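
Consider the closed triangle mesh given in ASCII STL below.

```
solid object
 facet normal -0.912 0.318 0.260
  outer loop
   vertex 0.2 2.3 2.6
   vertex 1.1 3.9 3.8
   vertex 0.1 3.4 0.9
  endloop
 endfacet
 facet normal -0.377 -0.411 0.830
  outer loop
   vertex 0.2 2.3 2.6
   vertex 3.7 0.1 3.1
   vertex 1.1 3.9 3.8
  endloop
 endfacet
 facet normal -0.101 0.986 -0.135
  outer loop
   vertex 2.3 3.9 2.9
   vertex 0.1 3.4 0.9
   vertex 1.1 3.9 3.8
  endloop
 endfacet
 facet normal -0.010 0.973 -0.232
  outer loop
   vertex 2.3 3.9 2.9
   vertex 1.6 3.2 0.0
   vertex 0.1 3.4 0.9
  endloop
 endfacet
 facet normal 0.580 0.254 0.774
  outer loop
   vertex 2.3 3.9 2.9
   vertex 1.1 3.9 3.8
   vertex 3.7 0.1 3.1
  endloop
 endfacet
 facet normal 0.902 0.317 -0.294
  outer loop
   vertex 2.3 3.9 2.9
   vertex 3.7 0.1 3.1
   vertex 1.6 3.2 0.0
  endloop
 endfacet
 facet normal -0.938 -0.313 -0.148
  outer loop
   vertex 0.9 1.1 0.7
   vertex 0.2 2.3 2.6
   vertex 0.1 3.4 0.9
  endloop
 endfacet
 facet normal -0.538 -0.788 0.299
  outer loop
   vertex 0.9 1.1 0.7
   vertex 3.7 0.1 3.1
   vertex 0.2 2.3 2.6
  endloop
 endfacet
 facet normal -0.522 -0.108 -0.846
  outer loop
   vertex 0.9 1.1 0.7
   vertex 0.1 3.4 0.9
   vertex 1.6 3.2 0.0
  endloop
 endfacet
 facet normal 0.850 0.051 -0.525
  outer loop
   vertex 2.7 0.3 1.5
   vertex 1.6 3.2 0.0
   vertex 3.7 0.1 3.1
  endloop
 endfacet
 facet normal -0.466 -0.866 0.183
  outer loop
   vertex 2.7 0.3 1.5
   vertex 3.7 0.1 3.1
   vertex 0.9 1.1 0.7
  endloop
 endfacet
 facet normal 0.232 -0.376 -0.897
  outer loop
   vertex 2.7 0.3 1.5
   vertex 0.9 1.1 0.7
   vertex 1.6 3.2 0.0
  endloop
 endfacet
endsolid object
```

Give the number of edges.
18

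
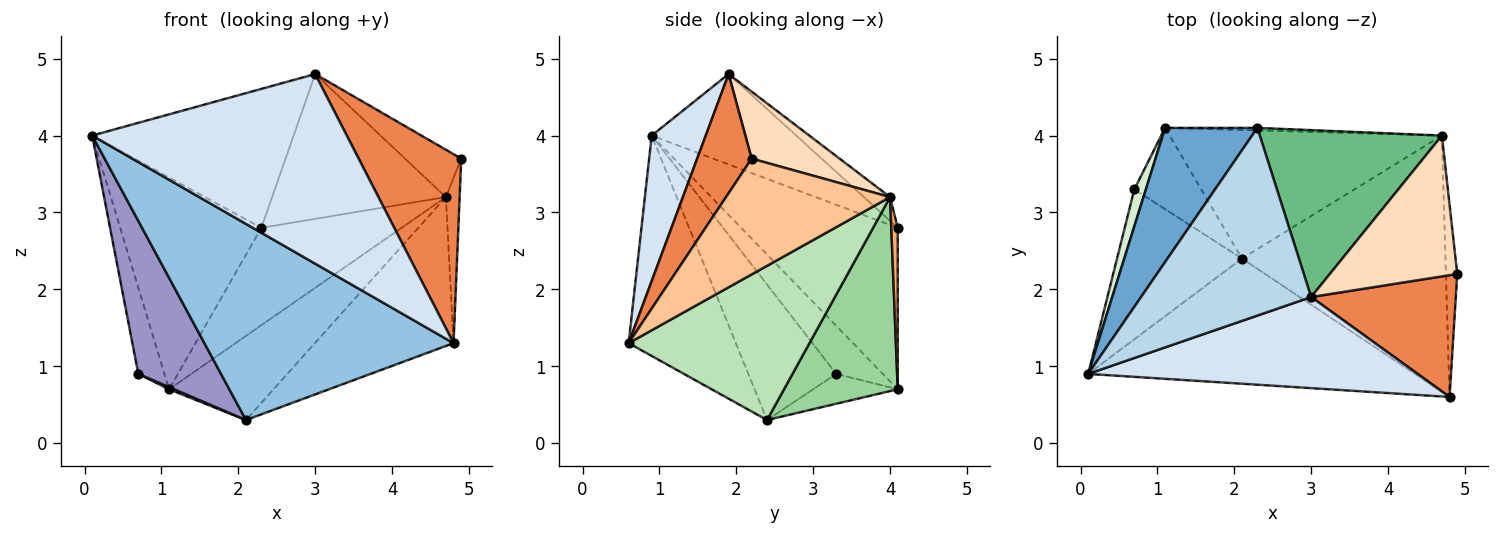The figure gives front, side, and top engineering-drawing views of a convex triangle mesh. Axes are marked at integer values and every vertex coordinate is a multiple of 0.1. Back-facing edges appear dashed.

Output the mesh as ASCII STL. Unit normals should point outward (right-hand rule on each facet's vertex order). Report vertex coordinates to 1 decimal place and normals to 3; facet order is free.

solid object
 facet normal -0.684 0.616 0.391
  outer loop
   vertex 2.3 4.1 2.8
   vertex 1.1 4.1 0.7
   vertex 0.1 0.9 4.0
  endloop
 endfacet
 facet normal -0.341 -0.792 -0.506
  outer loop
   vertex 2.1 2.4 0.3
   vertex 4.8 0.6 1.3
   vertex 0.1 0.9 4.0
  endloop
 endfacet
 facet normal -0.393 0.547 0.739
  outer loop
   vertex 3.0 1.9 4.8
   vertex 2.3 4.1 2.8
   vertex 0.1 0.9 4.0
  endloop
 endfacet
 facet normal 0.188 -0.885 0.425
  outer loop
   vertex 3.0 1.9 4.8
   vertex 0.1 0.9 4.0
   vertex 4.8 0.6 1.3
  endloop
 endfacet
 facet normal 0.408 -0.768 0.495
  outer loop
   vertex 3.0 1.9 4.8
   vertex 4.8 0.6 1.3
   vertex 4.9 2.2 3.7
  endloop
 endfacet
 facet normal 0.046 0.999 -0.026
  outer loop
   vertex 4.7 4.0 3.2
   vertex 1.1 4.1 0.7
   vertex 2.3 4.1 2.8
  endloop
 endfacet
 facet normal 0.992 0.083 -0.097
  outer loop
   vertex 4.7 4.0 3.2
   vertex 4.9 2.2 3.7
   vertex 4.8 0.6 1.3
  endloop
 endfacet
 facet normal 0.446 0.285 0.848
  outer loop
   vertex 4.7 4.0 3.2
   vertex 3.0 1.9 4.8
   vertex 4.9 2.2 3.7
  endloop
 endfacet
 facet normal -0.098 0.652 0.752
  outer loop
   vertex 4.7 4.0 3.2
   vertex 2.3 4.1 2.8
   vertex 3.0 1.9 4.8
  endloop
 endfacet
 facet normal 0.512 0.470 -0.719
  outer loop
   vertex 4.7 4.0 3.2
   vertex 2.1 2.4 0.3
   vertex 1.1 4.1 0.7
  endloop
 endfacet
 facet normal 0.548 0.420 -0.723
  outer loop
   vertex 4.7 4.0 3.2
   vertex 4.8 0.6 1.3
   vertex 2.1 2.4 0.3
  endloop
 endfacet
 facet normal -0.854 0.478 0.205
  outer loop
   vertex 0.7 3.3 0.9
   vertex 0.1 0.9 4.0
   vertex 1.1 4.1 0.7
  endloop
 endfacet
 facet normal -0.605 -0.569 -0.557
  outer loop
   vertex 0.7 3.3 0.9
   vertex 2.1 2.4 0.3
   vertex 0.1 0.9 4.0
  endloop
 endfacet
 facet normal -0.407 -0.025 -0.913
  outer loop
   vertex 0.7 3.3 0.9
   vertex 1.1 4.1 0.7
   vertex 2.1 2.4 0.3
  endloop
 endfacet
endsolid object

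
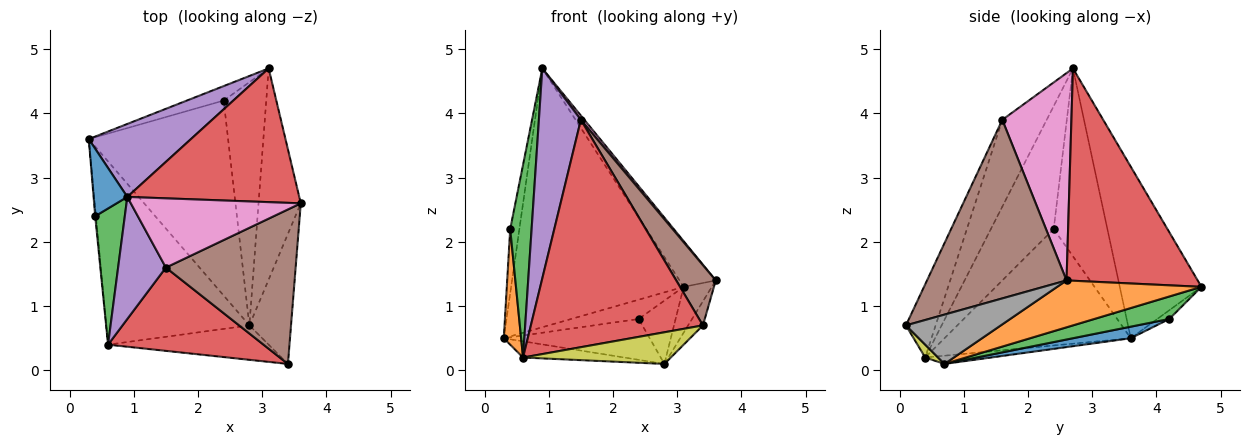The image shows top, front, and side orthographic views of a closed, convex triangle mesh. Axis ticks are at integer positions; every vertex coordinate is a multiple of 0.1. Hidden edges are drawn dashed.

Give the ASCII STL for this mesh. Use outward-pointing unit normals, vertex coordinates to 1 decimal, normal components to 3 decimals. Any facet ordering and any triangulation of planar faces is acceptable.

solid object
 facet normal -0.971 0.166 0.174
  outer loop
   vertex 0.4 2.4 2.2
   vertex 0.9 2.7 4.7
   vertex 0.3 3.6 0.5
  endloop
 endfacet
 facet normal -0.996 -0.093 -0.007
  outer loop
   vertex 0.4 2.4 2.2
   vertex 0.3 3.6 0.5
   vertex 0.6 0.4 0.2
  endloop
 endfacet
 facet normal -0.923 -0.315 0.222
  outer loop
   vertex 0.4 2.4 2.2
   vertex 0.6 0.4 0.2
   vertex 0.9 2.7 4.7
  endloop
 endfacet
 facet normal -0.160 -0.927 0.340
  outer loop
   vertex 1.5 1.6 3.9
   vertex 0.6 0.4 0.2
   vertex 3.4 0.1 0.7
  endloop
 endfacet
 facet normal -0.675 -0.638 0.371
  outer loop
   vertex 1.5 1.6 3.9
   vertex 0.9 2.7 4.7
   vertex 0.6 0.4 0.2
  endloop
 endfacet
 facet normal 0.789 -0.224 0.573
  outer loop
   vertex 1.5 1.6 3.9
   vertex 3.4 0.1 0.7
   vertex 3.6 2.6 1.4
  endloop
 endfacet
 facet normal 0.773 -0.039 0.633
  outer loop
   vertex 1.5 1.6 3.9
   vertex 3.6 2.6 1.4
   vertex 0.9 2.7 4.7
  endloop
 endfacet
 facet normal 0.759 0.119 -0.640
  outer loop
   vertex 2.8 0.7 0.1
   vertex 3.6 2.6 1.4
   vertex 3.4 0.1 0.7
  endloop
 endfacet
 facet normal 0.059 -0.676 -0.735
  outer loop
   vertex 2.8 0.7 0.1
   vertex 3.4 0.1 0.7
   vertex 0.6 0.4 0.2
  endloop
 endfacet
 facet normal -0.057 0.088 -0.994
  outer loop
   vertex 2.8 0.7 0.1
   vertex 0.6 0.4 0.2
   vertex 0.3 3.6 0.5
  endloop
 endfacet
 facet normal 0.081 0.204 -0.976
  outer loop
   vertex 2.8 0.7 0.1
   vertex 0.3 3.6 0.5
   vertex 2.4 4.2 0.8
  endloop
 endfacet
 facet normal 0.735 0.144 -0.662
  outer loop
   vertex 3.1 4.7 1.3
   vertex 3.6 2.6 1.4
   vertex 2.8 0.7 0.1
  endloop
 endfacet
 facet normal 0.455 0.224 -0.862
  outer loop
   vertex 3.1 4.7 1.3
   vertex 2.8 0.7 0.1
   vertex 2.4 4.2 0.8
  endloop
 endfacet
 facet normal 0.760 0.210 0.615
  outer loop
   vertex 3.1 4.7 1.3
   vertex 0.9 2.7 4.7
   vertex 3.6 2.6 1.4
  endloop
 endfacet
 facet normal -0.415 0.876 0.247
  outer loop
   vertex 3.1 4.7 1.3
   vertex 0.3 3.6 0.5
   vertex 0.9 2.7 4.7
  endloop
 endfacet
 facet normal -0.141 0.792 -0.594
  outer loop
   vertex 3.1 4.7 1.3
   vertex 2.4 4.2 0.8
   vertex 0.3 3.6 0.5
  endloop
 endfacet
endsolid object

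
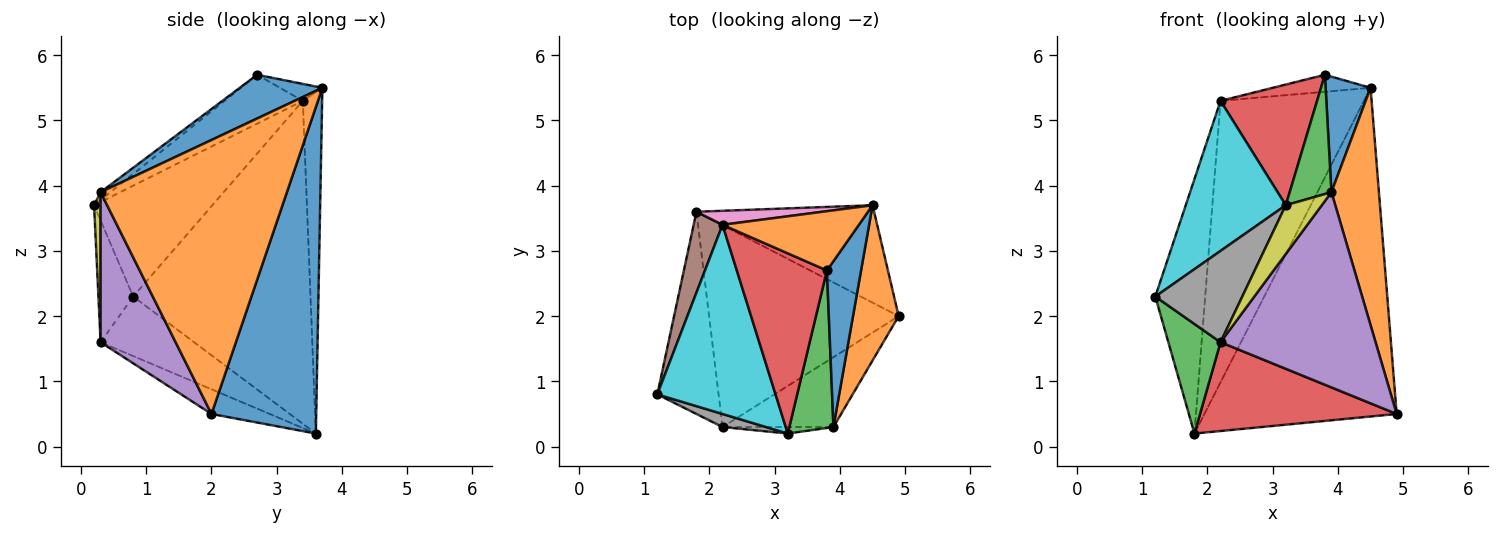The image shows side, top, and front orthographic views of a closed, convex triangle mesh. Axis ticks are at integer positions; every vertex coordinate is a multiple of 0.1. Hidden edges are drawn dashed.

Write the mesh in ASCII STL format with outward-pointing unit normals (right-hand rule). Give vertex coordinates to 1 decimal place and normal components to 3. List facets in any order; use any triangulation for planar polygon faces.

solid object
 facet normal 0.463 0.850 -0.252
  outer loop
   vertex 4.5 3.7 5.5
   vertex 4.9 2.0 0.5
   vertex 1.8 3.6 0.2
  endloop
 endfacet
 facet normal 0.957 -0.244 0.159
  outer loop
   vertex 3.9 0.3 3.9
   vertex 4.9 2.0 0.5
   vertex 4.5 3.7 5.5
  endloop
 endfacet
 facet normal -0.649 -0.362 -0.669
  outer loop
   vertex 2.2 0.3 1.6
   vertex 1.2 0.8 2.3
   vertex 1.8 3.6 0.2
  endloop
 endfacet
 facet normal -0.118 -0.400 -0.909
  outer loop
   vertex 2.2 0.3 1.6
   vertex 1.8 3.6 0.2
   vertex 4.9 2.0 0.5
  endloop
 endfacet
 facet normal 0.415 -0.857 -0.306
  outer loop
   vertex 2.2 0.3 1.6
   vertex 4.9 2.0 0.5
   vertex 3.9 0.3 3.9
  endloop
 endfacet
 facet normal -0.959 0.270 0.086
  outer loop
   vertex 2.2 3.4 5.3
   vertex 1.8 3.6 0.2
   vertex 1.2 0.8 2.3
  endloop
 endfacet
 facet normal -0.133 0.990 0.049
  outer loop
   vertex 2.2 3.4 5.3
   vertex 4.5 3.7 5.5
   vertex 1.8 3.6 0.2
  endloop
 endfacet
 facet normal -0.368 -0.920 0.131
  outer loop
   vertex 3.2 0.2 3.7
   vertex 1.2 0.8 2.3
   vertex 2.2 0.3 1.6
  endloop
 endfacet
 facet normal 0.177 -0.976 -0.131
  outer loop
   vertex 3.2 0.2 3.7
   vertex 2.2 0.3 1.6
   vertex 3.9 0.3 3.9
  endloop
 endfacet
 facet normal -0.592 -0.501 0.631
  outer loop
   vertex 3.2 0.2 3.7
   vertex 2.2 3.4 5.3
   vertex 1.2 0.8 2.3
  endloop
 endfacet
 facet normal 0.724 -0.394 0.566
  outer loop
   vertex 3.8 2.7 5.7
   vertex 3.9 0.3 3.9
   vertex 4.5 3.7 5.5
  endloop
 endfacet
 facet normal -0.119 0.274 0.954
  outer loop
   vertex 3.8 2.7 5.7
   vertex 4.5 3.7 5.5
   vertex 2.2 3.4 5.3
  endloop
 endfacet
 facet normal -0.140 -0.598 0.789
  outer loop
   vertex 3.8 2.7 5.7
   vertex 3.2 0.2 3.7
   vertex 3.9 0.3 3.9
  endloop
 endfacet
 facet normal -0.411 -0.507 0.757
  outer loop
   vertex 3.8 2.7 5.7
   vertex 2.2 3.4 5.3
   vertex 3.2 0.2 3.7
  endloop
 endfacet
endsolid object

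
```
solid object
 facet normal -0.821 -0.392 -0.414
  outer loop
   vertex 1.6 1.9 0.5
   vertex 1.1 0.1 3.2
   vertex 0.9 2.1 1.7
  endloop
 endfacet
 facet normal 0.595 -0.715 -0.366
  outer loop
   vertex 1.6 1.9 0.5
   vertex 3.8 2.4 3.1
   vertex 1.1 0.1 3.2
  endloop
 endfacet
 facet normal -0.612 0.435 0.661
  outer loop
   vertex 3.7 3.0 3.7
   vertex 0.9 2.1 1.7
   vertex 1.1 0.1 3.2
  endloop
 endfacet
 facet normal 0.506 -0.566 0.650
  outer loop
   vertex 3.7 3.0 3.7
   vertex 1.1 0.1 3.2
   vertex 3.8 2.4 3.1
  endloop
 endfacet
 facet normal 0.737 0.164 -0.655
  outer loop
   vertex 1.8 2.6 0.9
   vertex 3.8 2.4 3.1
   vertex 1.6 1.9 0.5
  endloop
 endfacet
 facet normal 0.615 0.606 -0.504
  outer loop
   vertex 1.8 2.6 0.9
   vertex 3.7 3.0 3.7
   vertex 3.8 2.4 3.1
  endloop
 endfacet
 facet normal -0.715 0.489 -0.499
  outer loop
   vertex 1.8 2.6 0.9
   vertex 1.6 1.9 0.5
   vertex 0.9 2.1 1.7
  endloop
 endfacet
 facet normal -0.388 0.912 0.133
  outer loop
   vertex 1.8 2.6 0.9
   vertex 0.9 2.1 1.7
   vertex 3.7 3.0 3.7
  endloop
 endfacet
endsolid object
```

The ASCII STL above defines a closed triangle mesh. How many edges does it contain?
12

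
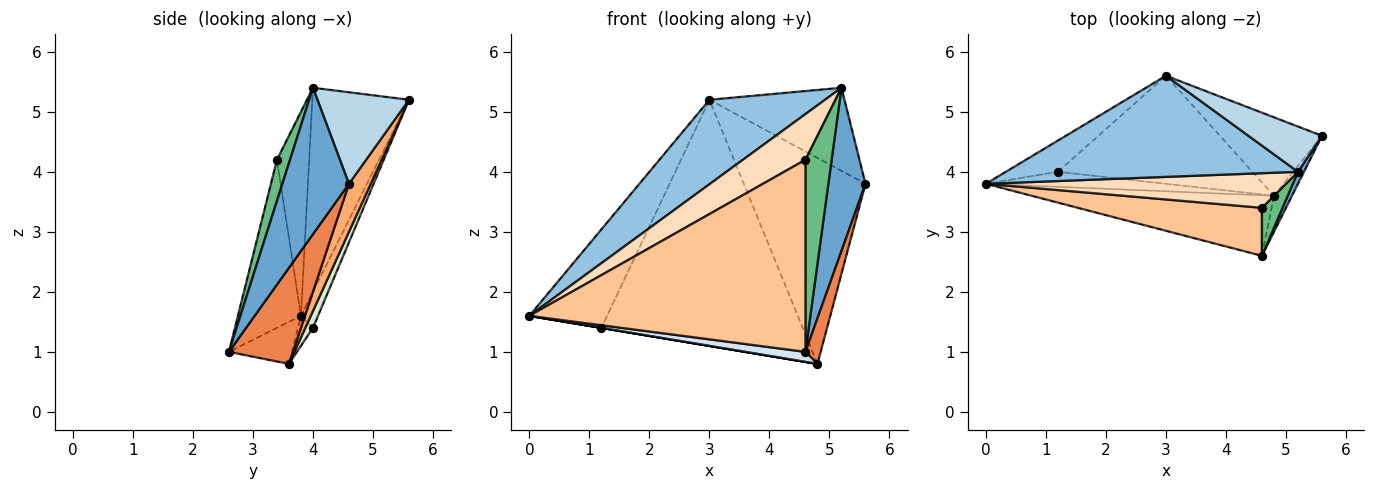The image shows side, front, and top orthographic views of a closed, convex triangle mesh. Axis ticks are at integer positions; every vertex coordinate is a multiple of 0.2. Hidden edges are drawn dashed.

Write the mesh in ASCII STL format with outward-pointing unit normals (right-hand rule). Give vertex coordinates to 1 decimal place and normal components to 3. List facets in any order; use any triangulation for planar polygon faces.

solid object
 facet normal 0.873 -0.487 0.036
  outer loop
   vertex 5.2 4.0 5.4
   vertex 4.6 2.6 1.0
   vertex 5.6 4.6 3.8
  endloop
 endfacet
 facet normal -0.472 -0.565 0.676
  outer loop
   vertex 3.0 5.6 5.2
   vertex 0.0 3.8 1.6
   vertex 5.2 4.0 5.4
  endloop
 endfacet
 facet normal 0.512 0.755 0.411
  outer loop
   vertex 3.0 5.6 5.2
   vertex 5.2 4.0 5.4
   vertex 5.6 4.6 3.8
  endloop
 endfacet
 facet normal -0.169 -0.161 -0.972
  outer loop
   vertex 4.8 3.6 0.8
   vertex 4.6 2.6 1.0
   vertex 0.0 3.8 1.6
  endloop
 endfacet
 facet normal 0.957 -0.227 -0.179
  outer loop
   vertex 4.8 3.6 0.8
   vertex 5.6 4.6 3.8
   vertex 4.6 2.6 1.0
  endloop
 endfacet
 facet normal 0.165 0.922 -0.351
  outer loop
   vertex 4.8 3.6 0.8
   vertex 3.0 5.6 5.2
   vertex 5.6 4.6 3.8
  endloop
 endfacet
 facet normal -0.216 -0.947 0.237
  outer loop
   vertex 4.6 3.4 4.2
   vertex 0.0 3.8 1.6
   vertex 4.6 2.6 1.0
  endloop
 endfacet
 facet normal -0.380 -0.737 0.559
  outer loop
   vertex 4.6 3.4 4.2
   vertex 5.2 4.0 5.4
   vertex 0.0 3.8 1.6
  endloop
 endfacet
 facet normal 0.436 -0.873 0.218
  outer loop
   vertex 4.6 3.4 4.2
   vertex 4.6 2.6 1.0
   vertex 5.2 4.0 5.4
  endloop
 endfacet
 facet normal -0.205 0.933 -0.296
  outer loop
   vertex 1.2 4.0 1.4
   vertex 0.0 3.8 1.6
   vertex 3.0 5.6 5.2
  endloop
 endfacet
 facet normal -0.164 0.000 -0.986
  outer loop
   vertex 1.2 4.0 1.4
   vertex 4.8 3.6 0.8
   vertex 0.0 3.8 1.6
  endloop
 endfacet
 facet normal 0.035 0.915 -0.402
  outer loop
   vertex 1.2 4.0 1.4
   vertex 3.0 5.6 5.2
   vertex 4.8 3.6 0.8
  endloop
 endfacet
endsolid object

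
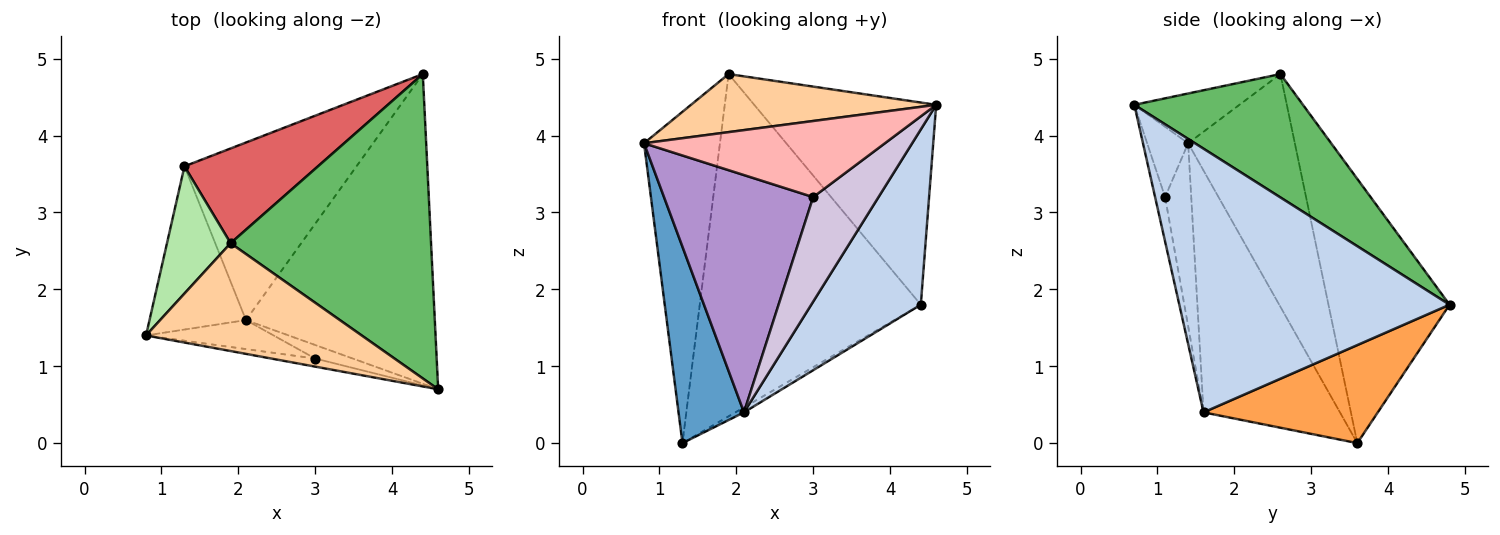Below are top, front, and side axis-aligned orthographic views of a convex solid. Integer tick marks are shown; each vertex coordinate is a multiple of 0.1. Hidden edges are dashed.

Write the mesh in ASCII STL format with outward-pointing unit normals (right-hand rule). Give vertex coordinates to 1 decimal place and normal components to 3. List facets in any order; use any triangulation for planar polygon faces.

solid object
 facet normal -0.848 -0.407 -0.338
  outer loop
   vertex 2.1 1.6 0.4
   vertex 0.8 1.4 3.9
   vertex 1.3 3.6 0.0
  endloop
 endfacet
 facet normal 0.772 -0.313 -0.553
  outer loop
   vertex 2.1 1.6 0.4
   vertex 4.4 4.8 1.8
   vertex 4.6 0.7 4.4
  endloop
 endfacet
 facet normal 0.495 0.024 -0.869
  outer loop
   vertex 2.1 1.6 0.4
   vertex 1.3 3.6 0.0
   vertex 4.4 4.8 1.8
  endloop
 endfacet
 facet normal -0.199 -0.465 0.863
  outer loop
   vertex 1.9 2.6 4.8
   vertex 0.8 1.4 3.9
   vertex 4.6 0.7 4.4
  endloop
 endfacet
 facet normal 0.456 0.492 0.741
  outer loop
   vertex 1.9 2.6 4.8
   vertex 4.6 0.7 4.4
   vertex 4.4 4.8 1.8
  endloop
 endfacet
 facet normal -0.795 0.566 0.217
  outer loop
   vertex 1.9 2.6 4.8
   vertex 1.3 3.6 0.0
   vertex 0.8 1.4 3.9
  endloop
 endfacet
 facet normal -0.467 0.852 0.236
  outer loop
   vertex 1.9 2.6 4.8
   vertex 4.4 4.8 1.8
   vertex 1.3 3.6 0.0
  endloop
 endfacet
 facet normal -0.167 -0.980 -0.104
  outer loop
   vertex 3.0 1.1 3.2
   vertex 4.6 0.7 4.4
   vertex 0.8 1.4 3.9
  endloop
 endfacet
 facet normal -0.171 -0.978 -0.120
  outer loop
   vertex 3.0 1.1 3.2
   vertex 0.8 1.4 3.9
   vertex 2.1 1.6 0.4
  endloop
 endfacet
 facet normal -0.150 -0.981 -0.127
  outer loop
   vertex 3.0 1.1 3.2
   vertex 2.1 1.6 0.4
   vertex 4.6 0.7 4.4
  endloop
 endfacet
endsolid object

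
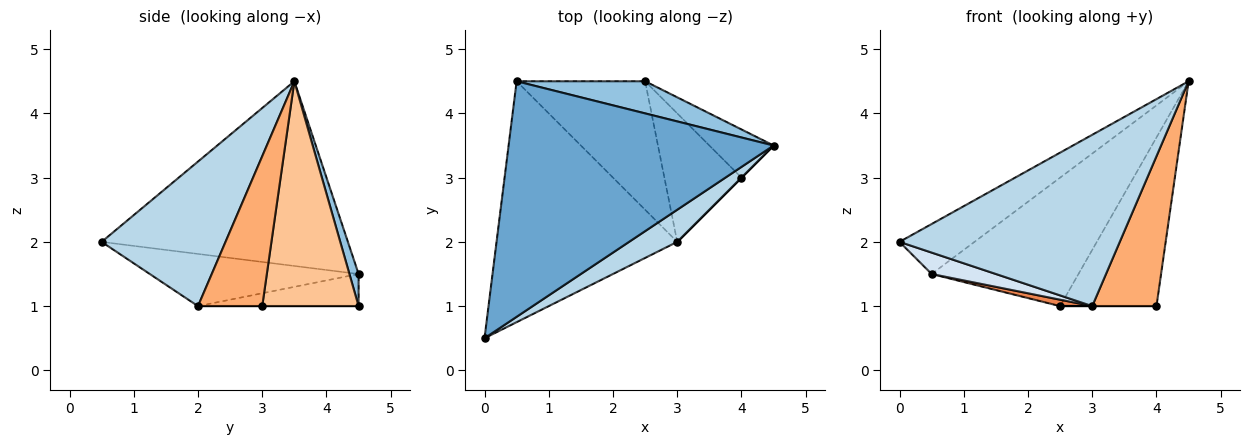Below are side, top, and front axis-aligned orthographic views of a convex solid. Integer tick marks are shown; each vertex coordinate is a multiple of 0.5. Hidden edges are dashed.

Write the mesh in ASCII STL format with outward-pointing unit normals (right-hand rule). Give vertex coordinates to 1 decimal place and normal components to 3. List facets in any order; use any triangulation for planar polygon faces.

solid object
 facet normal -0.563 0.171 0.808
  outer loop
   vertex 0.5 4.5 1.5
   vertex 0.0 0.5 2.0
   vertex 4.5 3.5 4.5
  endloop
 endfacet
 facet normal 0.061 0.968 0.242
  outer loop
   vertex 0.5 4.5 1.5
   vertex 4.5 3.5 4.5
   vertex 2.5 4.5 1.0
  endloop
 endfacet
 facet normal 0.484 -0.860 0.161
  outer loop
   vertex 3.0 2.0 1.0
   vertex 4.5 3.5 4.5
   vertex 0.0 0.5 2.0
  endloop
 endfacet
 facet normal -0.277 -0.085 -0.957
  outer loop
   vertex 3.0 2.0 1.0
   vertex 0.0 0.5 2.0
   vertex 0.5 4.5 1.5
  endloop
 endfacet
 facet normal -0.242 -0.048 -0.969
  outer loop
   vertex 3.0 2.0 1.0
   vertex 0.5 4.5 1.5
   vertex 2.5 4.5 1.0
  endloop
 endfacet
 facet normal 0.707 -0.707 0.000
  outer loop
   vertex 4.0 3.0 1.0
   vertex 4.5 3.5 4.5
   vertex 3.0 2.0 1.0
  endloop
 endfacet
 facet normal 0.693 0.693 -0.198
  outer loop
   vertex 4.0 3.0 1.0
   vertex 2.5 4.5 1.0
   vertex 4.5 3.5 4.5
  endloop
 endfacet
 facet normal 0.000 0.000 -1.000
  outer loop
   vertex 4.0 3.0 1.0
   vertex 3.0 2.0 1.0
   vertex 2.5 4.5 1.0
  endloop
 endfacet
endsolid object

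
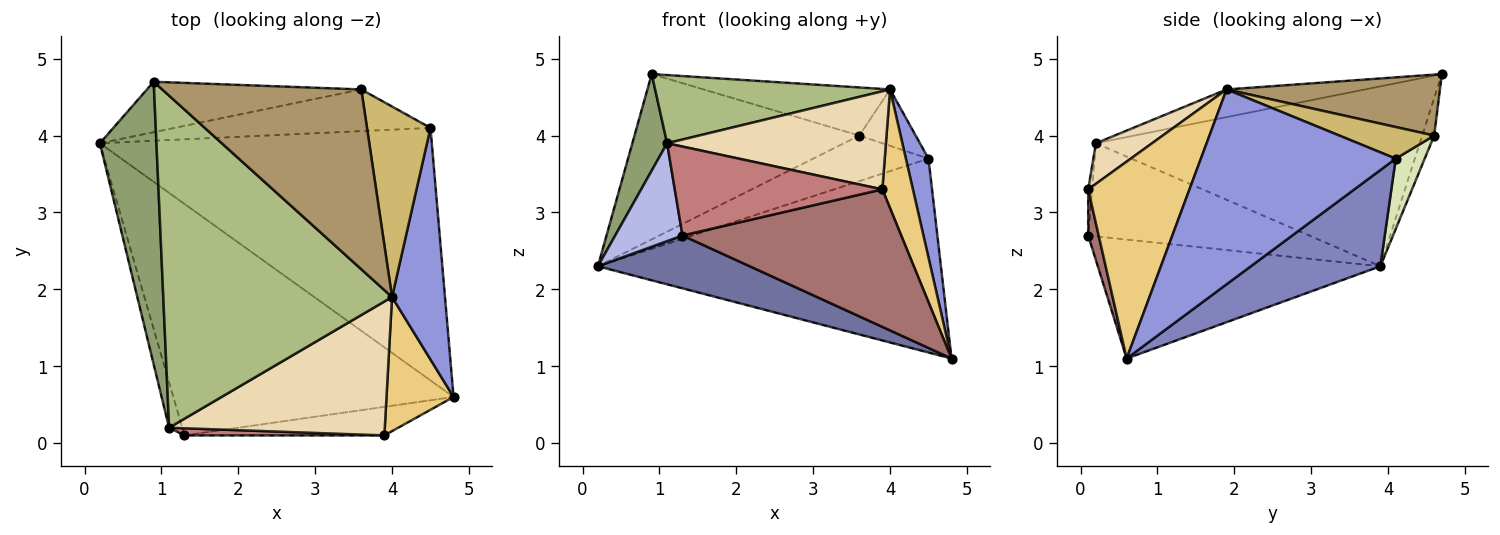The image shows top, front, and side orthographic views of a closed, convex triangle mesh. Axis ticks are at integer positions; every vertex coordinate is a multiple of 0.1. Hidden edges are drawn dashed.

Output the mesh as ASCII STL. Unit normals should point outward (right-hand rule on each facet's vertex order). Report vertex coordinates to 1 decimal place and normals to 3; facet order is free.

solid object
 facet normal -0.382 -0.206 -0.901
  outer loop
   vertex 1.3 0.1 2.7
   vertex 0.2 3.9 2.3
   vertex 4.8 0.6 1.1
  endloop
 endfacet
 facet normal 0.224 0.593 -0.773
  outer loop
   vertex 4.5 4.1 3.7
   vertex 4.8 0.6 1.1
   vertex 0.2 3.9 2.3
  endloop
 endfacet
 facet normal 0.959 -0.111 0.261
  outer loop
   vertex 4.5 4.1 3.7
   vertex 4.0 1.9 4.6
   vertex 4.8 0.6 1.1
  endloop
 endfacet
 facet normal -0.948 -0.289 -0.134
  outer loop
   vertex 1.1 0.2 3.9
   vertex 0.2 3.9 2.3
   vertex 1.3 0.1 2.7
  endloop
 endfacet
 facet normal -0.949 -0.102 0.298
  outer loop
   vertex 1.1 0.2 3.9
   vertex 0.9 4.7 4.8
   vertex 0.2 3.9 2.3
  endloop
 endfacet
 facet normal -0.118 -0.200 0.973
  outer loop
   vertex 1.1 0.2 3.9
   vertex 4.0 1.9 4.6
   vertex 0.9 4.7 4.8
  endloop
 endfacet
 facet normal -0.051 0.955 -0.291
  outer loop
   vertex 3.6 4.6 4.0
   vertex 0.2 3.9 2.3
   vertex 0.9 4.7 4.8
  endloop
 endfacet
 facet normal 0.182 0.726 -0.663
  outer loop
   vertex 3.6 4.6 4.0
   vertex 4.5 4.1 3.7
   vertex 0.2 3.9 2.3
  endloop
 endfacet
 facet normal 0.284 0.248 0.926
  outer loop
   vertex 3.6 4.6 4.0
   vertex 0.9 4.7 4.8
   vertex 4.0 1.9 4.6
  endloop
 endfacet
 facet normal 0.431 0.256 0.865
  outer loop
   vertex 3.6 4.6 4.0
   vertex 4.0 1.9 4.6
   vertex 4.5 4.1 3.7
  endloop
 endfacet
 facet normal 0.910 -0.274 0.310
  outer loop
   vertex 3.9 0.1 3.3
   vertex 4.8 0.6 1.1
   vertex 4.0 1.9 4.6
  endloop
 endfacet
 facet normal 0.150 -0.584 0.798
  outer loop
   vertex 3.9 0.1 3.3
   vertex 4.0 1.9 4.6
   vertex 1.1 0.2 3.9
  endloop
 endfacet
 facet normal 0.047 -0.978 -0.203
  outer loop
   vertex 3.9 0.1 3.3
   vertex 1.3 0.1 2.7
   vertex 4.8 0.6 1.1
  endloop
 endfacet
 facet normal -0.018 -0.997 0.080
  outer loop
   vertex 3.9 0.1 3.3
   vertex 1.1 0.2 3.9
   vertex 1.3 0.1 2.7
  endloop
 endfacet
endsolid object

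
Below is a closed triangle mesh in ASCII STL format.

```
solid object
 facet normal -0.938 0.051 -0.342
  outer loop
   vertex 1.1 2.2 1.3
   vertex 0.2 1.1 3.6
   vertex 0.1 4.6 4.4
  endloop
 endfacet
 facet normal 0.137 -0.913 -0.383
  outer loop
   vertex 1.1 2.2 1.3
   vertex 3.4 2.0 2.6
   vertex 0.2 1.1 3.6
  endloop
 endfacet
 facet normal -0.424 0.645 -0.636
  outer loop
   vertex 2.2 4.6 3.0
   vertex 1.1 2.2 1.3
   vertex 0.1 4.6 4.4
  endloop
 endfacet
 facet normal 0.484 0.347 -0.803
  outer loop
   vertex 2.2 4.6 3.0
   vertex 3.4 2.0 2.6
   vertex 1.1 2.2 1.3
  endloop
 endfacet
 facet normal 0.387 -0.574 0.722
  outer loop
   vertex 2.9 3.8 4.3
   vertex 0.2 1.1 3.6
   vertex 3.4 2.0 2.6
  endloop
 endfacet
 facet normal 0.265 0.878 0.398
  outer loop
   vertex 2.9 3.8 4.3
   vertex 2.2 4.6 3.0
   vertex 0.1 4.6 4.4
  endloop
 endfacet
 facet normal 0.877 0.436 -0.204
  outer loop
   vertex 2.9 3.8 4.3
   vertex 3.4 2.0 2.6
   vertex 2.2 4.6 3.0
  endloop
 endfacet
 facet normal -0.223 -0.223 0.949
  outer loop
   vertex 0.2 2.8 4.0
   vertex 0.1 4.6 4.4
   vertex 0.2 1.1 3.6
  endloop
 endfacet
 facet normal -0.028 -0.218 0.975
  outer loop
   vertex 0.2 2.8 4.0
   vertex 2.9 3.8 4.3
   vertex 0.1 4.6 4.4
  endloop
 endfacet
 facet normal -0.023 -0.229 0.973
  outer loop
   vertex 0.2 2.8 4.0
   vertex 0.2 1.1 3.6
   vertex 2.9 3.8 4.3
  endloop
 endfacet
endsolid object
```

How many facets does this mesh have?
10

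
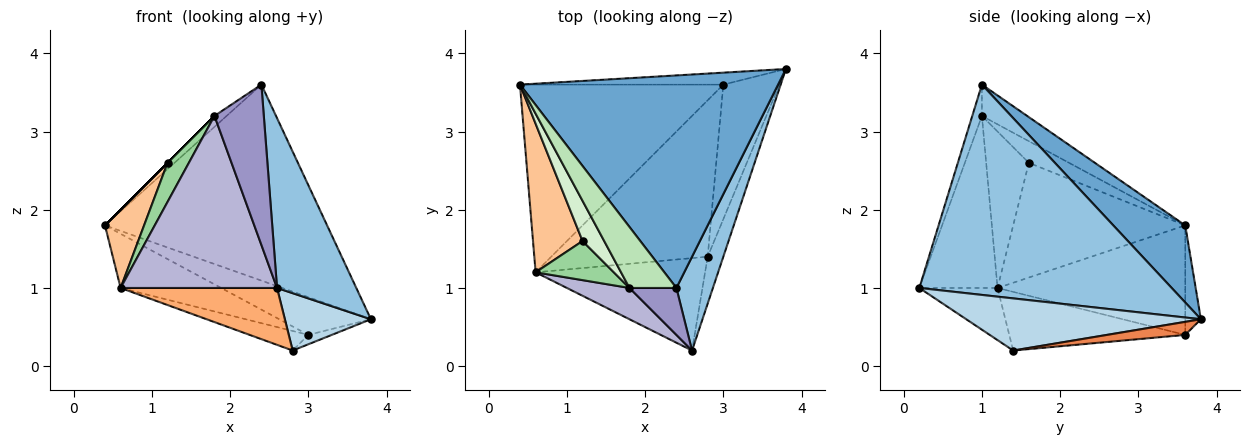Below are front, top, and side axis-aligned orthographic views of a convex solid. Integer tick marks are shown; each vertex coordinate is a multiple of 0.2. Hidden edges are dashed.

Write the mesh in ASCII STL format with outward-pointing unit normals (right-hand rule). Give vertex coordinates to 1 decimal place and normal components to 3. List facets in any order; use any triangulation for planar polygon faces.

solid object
 facet normal 0.214 0.662 0.718
  outer loop
   vertex 2.4 1.0 3.6
   vertex 3.8 3.8 0.6
   vertex 0.4 3.6 1.8
  endloop
 endfacet
 facet normal 0.941 -0.296 0.163
  outer loop
   vertex 2.4 1.0 3.6
   vertex 2.6 0.2 1.0
   vertex 3.8 3.8 0.6
  endloop
 endfacet
 facet normal 0.904 -0.331 -0.271
  outer loop
   vertex 2.8 1.4 0.2
   vertex 3.8 3.8 0.6
   vertex 2.6 0.2 1.0
  endloop
 endfacet
 facet normal -0.161 0.941 -0.298
  outer loop
   vertex 3.0 3.6 0.4
   vertex 0.4 3.6 1.8
   vertex 3.8 3.8 0.6
  endloop
 endfacet
 facet normal 0.226 0.068 -0.972
  outer loop
   vertex 3.0 3.6 0.4
   vertex 3.8 3.8 0.6
   vertex 2.8 1.4 0.2
  endloop
 endfacet
 facet normal -0.253 -0.507 -0.824
  outer loop
   vertex 0.6 1.2 1.0
   vertex 2.8 1.4 0.2
   vertex 2.6 0.2 1.0
  endloop
 endfacet
 facet normal -0.899 -0.204 0.388
  outer loop
   vertex 0.6 1.2 1.0
   vertex 1.2 1.6 2.6
   vertex 0.4 3.6 1.8
  endloop
 endfacet
 facet normal -0.460 0.246 -0.853
  outer loop
   vertex 0.6 1.2 1.0
   vertex 0.4 3.6 1.8
   vertex 3.0 3.6 0.4
  endloop
 endfacet
 facet normal -0.349 0.116 -0.930
  outer loop
   vertex 0.6 1.2 1.0
   vertex 3.0 3.6 0.4
   vertex 2.8 1.4 0.2
  endloop
 endfacet
 facet normal -0.816 -0.408 0.408
  outer loop
   vertex 1.8 1.0 3.2
   vertex 1.2 1.6 2.6
   vertex 0.6 1.2 1.0
  endloop
 endfacet
 facet normal -0.549 0.148 0.823
  outer loop
   vertex 1.8 1.0 3.2
   vertex 2.4 1.0 3.6
   vertex 0.4 3.6 1.8
  endloop
 endfacet
 facet normal -0.707 0.000 0.707
  outer loop
   vertex 1.8 1.0 3.2
   vertex 0.4 3.6 1.8
   vertex 1.2 1.6 2.6
  endloop
 endfacet
 facet normal -0.184 -0.943 0.276
  outer loop
   vertex 1.8 1.0 3.2
   vertex 2.6 0.2 1.0
   vertex 2.4 1.0 3.6
  endloop
 endfacet
 facet normal -0.441 -0.883 0.161
  outer loop
   vertex 1.8 1.0 3.2
   vertex 0.6 1.2 1.0
   vertex 2.6 0.2 1.0
  endloop
 endfacet
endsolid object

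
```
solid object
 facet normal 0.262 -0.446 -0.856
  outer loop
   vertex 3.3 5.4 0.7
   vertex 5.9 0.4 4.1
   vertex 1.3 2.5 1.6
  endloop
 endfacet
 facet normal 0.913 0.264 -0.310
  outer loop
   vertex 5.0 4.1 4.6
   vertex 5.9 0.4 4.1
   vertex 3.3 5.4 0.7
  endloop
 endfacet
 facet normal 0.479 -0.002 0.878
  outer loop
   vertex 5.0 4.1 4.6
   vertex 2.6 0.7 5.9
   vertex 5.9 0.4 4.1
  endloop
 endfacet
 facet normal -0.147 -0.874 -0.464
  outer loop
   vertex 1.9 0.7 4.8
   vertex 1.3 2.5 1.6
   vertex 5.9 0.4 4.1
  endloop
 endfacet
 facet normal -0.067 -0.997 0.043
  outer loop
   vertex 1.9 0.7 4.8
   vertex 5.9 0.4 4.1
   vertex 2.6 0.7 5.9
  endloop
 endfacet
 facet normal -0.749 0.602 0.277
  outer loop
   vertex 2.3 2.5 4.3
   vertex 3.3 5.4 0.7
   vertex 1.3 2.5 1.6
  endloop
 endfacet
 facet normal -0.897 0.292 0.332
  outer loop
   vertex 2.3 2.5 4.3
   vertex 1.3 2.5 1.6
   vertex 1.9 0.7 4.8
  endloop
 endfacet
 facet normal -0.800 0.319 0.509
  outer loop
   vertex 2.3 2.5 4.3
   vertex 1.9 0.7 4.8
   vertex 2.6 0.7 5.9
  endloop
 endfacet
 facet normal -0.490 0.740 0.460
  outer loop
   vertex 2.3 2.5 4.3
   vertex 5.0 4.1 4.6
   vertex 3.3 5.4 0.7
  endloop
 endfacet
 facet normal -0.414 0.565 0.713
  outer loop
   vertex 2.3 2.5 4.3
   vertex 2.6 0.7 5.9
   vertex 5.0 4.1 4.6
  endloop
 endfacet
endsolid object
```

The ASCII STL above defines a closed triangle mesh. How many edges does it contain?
15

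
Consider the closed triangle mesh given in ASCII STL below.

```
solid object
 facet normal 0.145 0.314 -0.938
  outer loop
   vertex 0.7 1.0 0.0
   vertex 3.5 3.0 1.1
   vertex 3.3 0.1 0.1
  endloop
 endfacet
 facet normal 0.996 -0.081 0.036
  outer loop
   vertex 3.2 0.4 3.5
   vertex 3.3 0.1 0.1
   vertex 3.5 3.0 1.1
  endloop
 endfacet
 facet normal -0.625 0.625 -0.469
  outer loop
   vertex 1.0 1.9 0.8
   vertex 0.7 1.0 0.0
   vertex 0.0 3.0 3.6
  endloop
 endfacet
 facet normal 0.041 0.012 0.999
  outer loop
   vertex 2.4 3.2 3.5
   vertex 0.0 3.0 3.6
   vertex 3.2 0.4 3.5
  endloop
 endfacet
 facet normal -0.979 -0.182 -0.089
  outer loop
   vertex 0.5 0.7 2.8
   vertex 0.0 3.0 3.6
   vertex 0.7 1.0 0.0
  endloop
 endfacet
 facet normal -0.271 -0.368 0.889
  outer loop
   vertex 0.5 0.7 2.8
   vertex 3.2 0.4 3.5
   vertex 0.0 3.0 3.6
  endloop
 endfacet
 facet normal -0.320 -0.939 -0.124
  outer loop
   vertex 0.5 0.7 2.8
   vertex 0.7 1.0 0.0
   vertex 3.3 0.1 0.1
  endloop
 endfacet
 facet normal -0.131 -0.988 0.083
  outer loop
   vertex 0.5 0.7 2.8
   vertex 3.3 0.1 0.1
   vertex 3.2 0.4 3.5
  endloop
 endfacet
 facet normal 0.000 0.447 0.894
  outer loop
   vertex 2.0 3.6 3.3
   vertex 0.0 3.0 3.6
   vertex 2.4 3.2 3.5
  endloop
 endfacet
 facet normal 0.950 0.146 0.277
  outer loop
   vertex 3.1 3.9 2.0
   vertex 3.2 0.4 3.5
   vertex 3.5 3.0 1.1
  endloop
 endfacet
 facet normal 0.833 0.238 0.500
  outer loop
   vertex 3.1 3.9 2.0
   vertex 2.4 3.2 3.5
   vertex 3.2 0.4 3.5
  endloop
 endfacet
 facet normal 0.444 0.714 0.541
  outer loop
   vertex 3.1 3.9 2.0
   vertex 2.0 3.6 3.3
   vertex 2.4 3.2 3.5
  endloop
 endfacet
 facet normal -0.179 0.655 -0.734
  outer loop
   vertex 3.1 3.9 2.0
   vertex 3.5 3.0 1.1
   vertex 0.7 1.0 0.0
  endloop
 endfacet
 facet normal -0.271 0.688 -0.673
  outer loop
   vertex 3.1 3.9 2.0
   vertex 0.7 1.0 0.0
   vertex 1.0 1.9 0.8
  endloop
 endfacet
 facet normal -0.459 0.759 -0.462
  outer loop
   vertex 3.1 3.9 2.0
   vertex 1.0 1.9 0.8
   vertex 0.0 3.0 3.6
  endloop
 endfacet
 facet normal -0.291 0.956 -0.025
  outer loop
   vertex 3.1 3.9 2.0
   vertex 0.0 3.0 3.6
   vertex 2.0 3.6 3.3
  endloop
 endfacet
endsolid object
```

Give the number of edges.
24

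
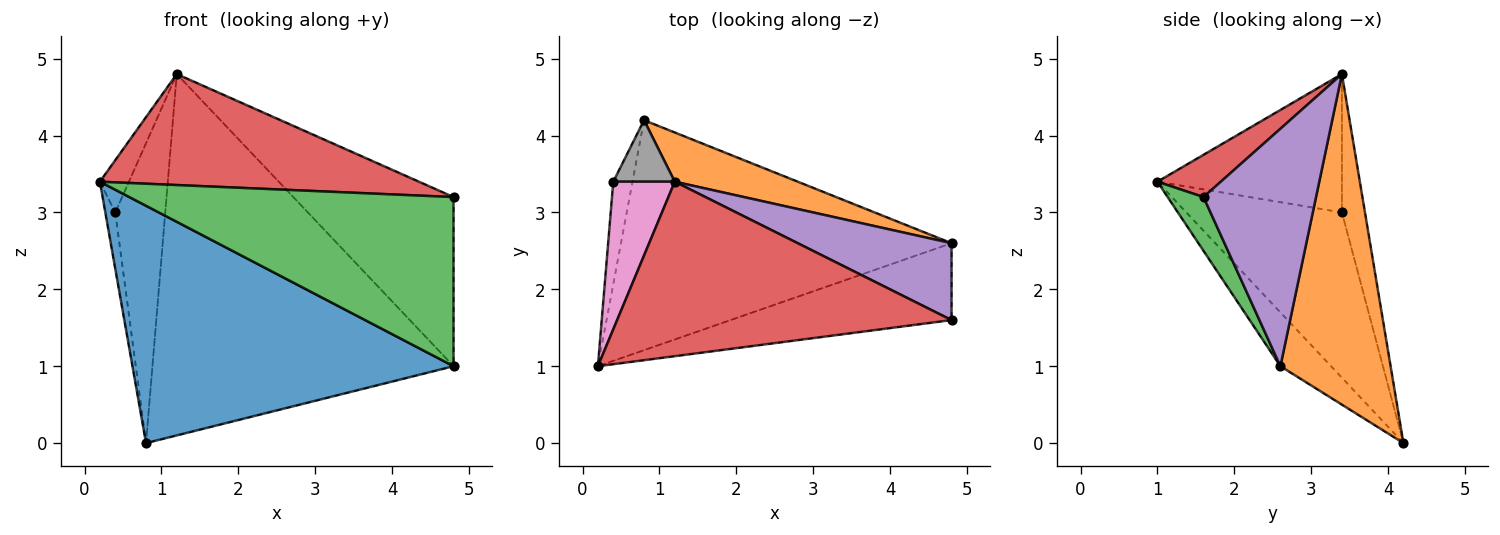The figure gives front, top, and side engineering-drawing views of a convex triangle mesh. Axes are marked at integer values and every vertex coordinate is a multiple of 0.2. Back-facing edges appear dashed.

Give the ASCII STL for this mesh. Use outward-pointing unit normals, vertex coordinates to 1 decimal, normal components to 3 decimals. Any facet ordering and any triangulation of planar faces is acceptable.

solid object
 facet normal -0.113 -0.714 -0.691
  outer loop
   vertex 0.8 4.2 0.0
   vertex 4.8 2.6 1.0
   vertex 0.2 1.0 3.4
  endloop
 endfacet
 facet normal 0.341 0.932 0.127
  outer loop
   vertex 1.2 3.4 4.8
   vertex 4.8 2.6 1.0
   vertex 0.8 4.2 0.0
  endloop
 endfacet
 facet normal 0.100 -0.906 -0.412
  outer loop
   vertex 4.8 1.6 3.2
   vertex 0.2 1.0 3.4
   vertex 4.8 2.6 1.0
  endloop
 endfacet
 facet normal 0.106 -0.534 0.839
  outer loop
   vertex 4.8 1.6 3.2
   vertex 1.2 3.4 4.8
   vertex 0.2 1.0 3.4
  endloop
 endfacet
 facet normal 0.539 0.767 0.349
  outer loop
   vertex 4.8 1.6 3.2
   vertex 4.8 2.6 1.0
   vertex 1.2 3.4 4.8
  endloop
 endfacet
 facet normal -0.991 0.063 -0.115
  outer loop
   vertex 0.4 3.4 3.0
   vertex 0.8 4.2 0.0
   vertex 0.2 1.0 3.4
  endloop
 endfacet
 facet normal -0.905 0.142 0.402
  outer loop
   vertex 0.4 3.4 3.0
   vertex 0.2 1.0 3.4
   vertex 1.2 3.4 4.8
  endloop
 endfacet
 facet normal -0.412 0.893 0.183
  outer loop
   vertex 0.4 3.4 3.0
   vertex 1.2 3.4 4.8
   vertex 0.8 4.2 0.0
  endloop
 endfacet
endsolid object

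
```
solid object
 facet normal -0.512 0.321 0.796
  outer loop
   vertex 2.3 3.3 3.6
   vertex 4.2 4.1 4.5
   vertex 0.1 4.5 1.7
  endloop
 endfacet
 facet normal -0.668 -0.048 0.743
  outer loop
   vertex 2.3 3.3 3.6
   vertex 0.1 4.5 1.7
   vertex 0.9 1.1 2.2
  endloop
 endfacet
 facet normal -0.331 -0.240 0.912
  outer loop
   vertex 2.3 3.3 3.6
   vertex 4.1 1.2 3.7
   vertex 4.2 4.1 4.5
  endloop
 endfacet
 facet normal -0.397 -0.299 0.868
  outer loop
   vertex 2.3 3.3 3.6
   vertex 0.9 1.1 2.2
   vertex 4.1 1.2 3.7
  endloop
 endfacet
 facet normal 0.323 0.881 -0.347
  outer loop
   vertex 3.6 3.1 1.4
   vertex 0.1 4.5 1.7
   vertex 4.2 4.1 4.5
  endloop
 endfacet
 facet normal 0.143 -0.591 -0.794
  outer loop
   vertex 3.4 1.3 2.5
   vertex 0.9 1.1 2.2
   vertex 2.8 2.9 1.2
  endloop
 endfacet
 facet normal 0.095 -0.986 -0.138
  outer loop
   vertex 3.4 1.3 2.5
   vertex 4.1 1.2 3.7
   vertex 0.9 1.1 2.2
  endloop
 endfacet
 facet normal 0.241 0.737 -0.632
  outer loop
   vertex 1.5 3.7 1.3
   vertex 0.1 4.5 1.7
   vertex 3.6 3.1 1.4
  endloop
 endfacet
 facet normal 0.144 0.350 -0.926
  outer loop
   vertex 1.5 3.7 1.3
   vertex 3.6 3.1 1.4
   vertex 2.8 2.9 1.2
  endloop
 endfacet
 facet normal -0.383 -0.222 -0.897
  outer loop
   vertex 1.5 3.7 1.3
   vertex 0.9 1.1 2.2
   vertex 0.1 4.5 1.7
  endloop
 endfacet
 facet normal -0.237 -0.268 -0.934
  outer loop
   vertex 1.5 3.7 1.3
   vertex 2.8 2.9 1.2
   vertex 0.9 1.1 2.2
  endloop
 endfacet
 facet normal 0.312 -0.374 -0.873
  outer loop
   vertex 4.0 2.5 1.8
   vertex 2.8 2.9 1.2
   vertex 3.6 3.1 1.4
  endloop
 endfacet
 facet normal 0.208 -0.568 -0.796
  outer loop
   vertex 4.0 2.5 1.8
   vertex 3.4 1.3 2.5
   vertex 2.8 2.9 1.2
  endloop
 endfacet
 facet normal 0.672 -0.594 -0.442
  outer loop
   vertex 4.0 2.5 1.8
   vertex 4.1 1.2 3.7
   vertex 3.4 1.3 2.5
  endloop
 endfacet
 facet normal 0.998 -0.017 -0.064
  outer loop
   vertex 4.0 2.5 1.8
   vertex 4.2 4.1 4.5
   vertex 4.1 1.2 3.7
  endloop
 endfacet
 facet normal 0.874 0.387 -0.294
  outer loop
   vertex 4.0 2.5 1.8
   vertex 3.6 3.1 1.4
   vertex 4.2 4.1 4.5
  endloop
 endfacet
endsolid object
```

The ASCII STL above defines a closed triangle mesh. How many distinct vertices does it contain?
10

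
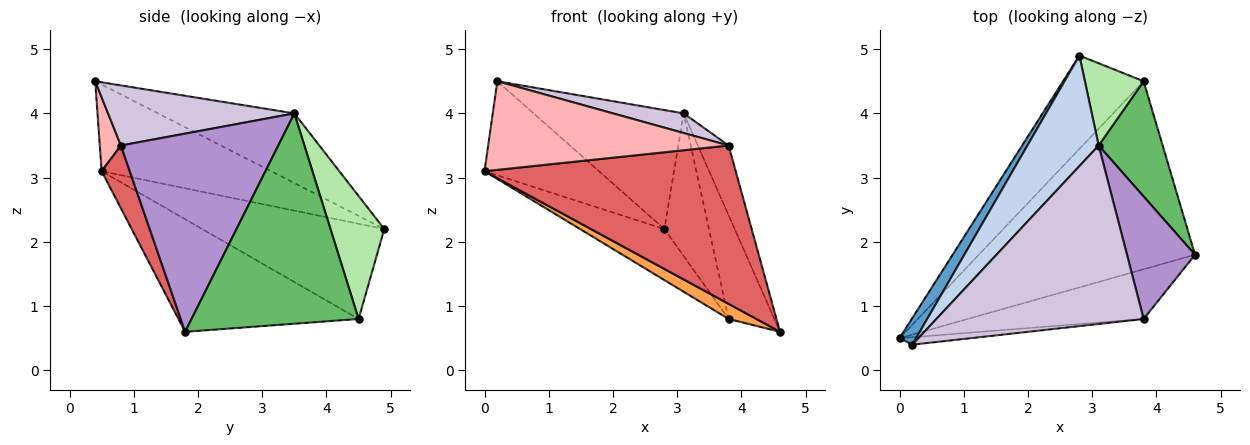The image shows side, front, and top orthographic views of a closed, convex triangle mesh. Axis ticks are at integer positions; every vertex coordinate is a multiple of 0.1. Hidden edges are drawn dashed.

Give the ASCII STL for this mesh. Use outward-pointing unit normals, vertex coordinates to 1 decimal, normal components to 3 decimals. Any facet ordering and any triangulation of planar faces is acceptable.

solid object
 facet normal -0.818 0.553 0.156
  outer loop
   vertex 0.2 0.4 4.5
   vertex 2.8 4.9 2.2
   vertex 0.0 0.5 3.1
  endloop
 endfacet
 facet normal -0.554 0.610 0.567
  outer loop
   vertex 3.1 3.5 4.0
   vertex 2.8 4.9 2.2
   vertex 0.2 0.4 4.5
  endloop
 endfacet
 facet normal -0.461 -0.071 -0.885
  outer loop
   vertex 3.8 4.5 0.8
   vertex 4.6 1.8 0.6
   vertex 0.0 0.5 3.1
  endloop
 endfacet
 facet normal -0.720 0.333 -0.609
  outer loop
   vertex 3.8 4.5 0.8
   vertex 0.0 0.5 3.1
   vertex 2.8 4.9 2.2
  endloop
 endfacet
 facet normal 0.925 0.253 0.282
  outer loop
   vertex 3.8 4.5 0.8
   vertex 3.1 3.5 4.0
   vertex 4.6 1.8 0.6
  endloop
 endfacet
 facet normal 0.723 0.599 0.345
  outer loop
   vertex 3.8 4.5 0.8
   vertex 2.8 4.9 2.2
   vertex 3.1 3.5 4.0
  endloop
 endfacet
 facet normal 0.106 -0.949 -0.298
  outer loop
   vertex 3.8 0.8 3.5
   vertex 0.0 0.5 3.1
   vertex 4.6 1.8 0.6
  endloop
 endfacet
 facet normal 0.087 -0.993 -0.083
  outer loop
   vertex 3.8 0.8 3.5
   vertex 0.2 0.4 4.5
   vertex 0.0 0.5 3.1
  endloop
 endfacet
 facet normal 0.930 0.182 0.319
  outer loop
   vertex 3.8 0.8 3.5
   vertex 4.6 1.8 0.6
   vertex 3.1 3.5 4.0
  endloop
 endfacet
 facet normal 0.277 -0.105 0.955
  outer loop
   vertex 3.8 0.8 3.5
   vertex 3.1 3.5 4.0
   vertex 0.2 0.4 4.5
  endloop
 endfacet
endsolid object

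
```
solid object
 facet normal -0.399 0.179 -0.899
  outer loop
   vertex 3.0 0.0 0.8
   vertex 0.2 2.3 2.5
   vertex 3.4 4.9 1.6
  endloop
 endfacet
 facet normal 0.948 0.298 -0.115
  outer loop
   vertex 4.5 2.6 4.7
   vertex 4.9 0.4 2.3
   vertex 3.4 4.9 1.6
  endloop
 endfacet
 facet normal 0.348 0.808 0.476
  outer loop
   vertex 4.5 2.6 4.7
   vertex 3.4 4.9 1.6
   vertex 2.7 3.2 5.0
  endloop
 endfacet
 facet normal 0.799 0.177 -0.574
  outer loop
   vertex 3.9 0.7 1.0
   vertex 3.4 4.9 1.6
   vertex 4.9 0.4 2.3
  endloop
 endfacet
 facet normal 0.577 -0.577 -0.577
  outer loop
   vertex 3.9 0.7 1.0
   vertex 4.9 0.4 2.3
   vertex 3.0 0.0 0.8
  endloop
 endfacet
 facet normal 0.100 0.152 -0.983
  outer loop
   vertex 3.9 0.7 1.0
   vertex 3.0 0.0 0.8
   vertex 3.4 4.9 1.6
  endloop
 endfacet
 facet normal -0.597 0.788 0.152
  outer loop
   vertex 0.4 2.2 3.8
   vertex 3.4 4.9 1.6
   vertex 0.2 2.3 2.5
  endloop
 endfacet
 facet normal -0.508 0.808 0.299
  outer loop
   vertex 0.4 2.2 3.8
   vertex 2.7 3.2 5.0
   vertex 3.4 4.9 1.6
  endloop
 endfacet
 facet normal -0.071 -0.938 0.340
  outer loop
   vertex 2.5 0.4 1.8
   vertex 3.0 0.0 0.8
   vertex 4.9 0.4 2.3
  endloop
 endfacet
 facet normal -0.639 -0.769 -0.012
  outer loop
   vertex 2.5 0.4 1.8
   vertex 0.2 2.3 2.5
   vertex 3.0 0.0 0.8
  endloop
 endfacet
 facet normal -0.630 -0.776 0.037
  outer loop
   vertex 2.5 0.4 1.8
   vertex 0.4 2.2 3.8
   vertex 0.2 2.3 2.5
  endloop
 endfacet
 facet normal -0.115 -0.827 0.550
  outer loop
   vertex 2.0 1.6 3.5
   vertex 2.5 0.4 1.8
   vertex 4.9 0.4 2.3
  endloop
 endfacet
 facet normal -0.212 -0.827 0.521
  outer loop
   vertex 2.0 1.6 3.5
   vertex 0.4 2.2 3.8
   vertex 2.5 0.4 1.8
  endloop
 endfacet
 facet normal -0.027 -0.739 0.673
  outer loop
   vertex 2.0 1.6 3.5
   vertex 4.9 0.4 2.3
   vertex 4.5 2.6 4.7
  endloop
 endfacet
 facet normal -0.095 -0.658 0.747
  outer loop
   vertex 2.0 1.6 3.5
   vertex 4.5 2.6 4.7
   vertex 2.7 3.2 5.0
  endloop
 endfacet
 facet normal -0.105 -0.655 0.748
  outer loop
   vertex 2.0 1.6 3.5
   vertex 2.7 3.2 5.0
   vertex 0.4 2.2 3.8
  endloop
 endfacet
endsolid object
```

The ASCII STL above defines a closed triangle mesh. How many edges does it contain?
24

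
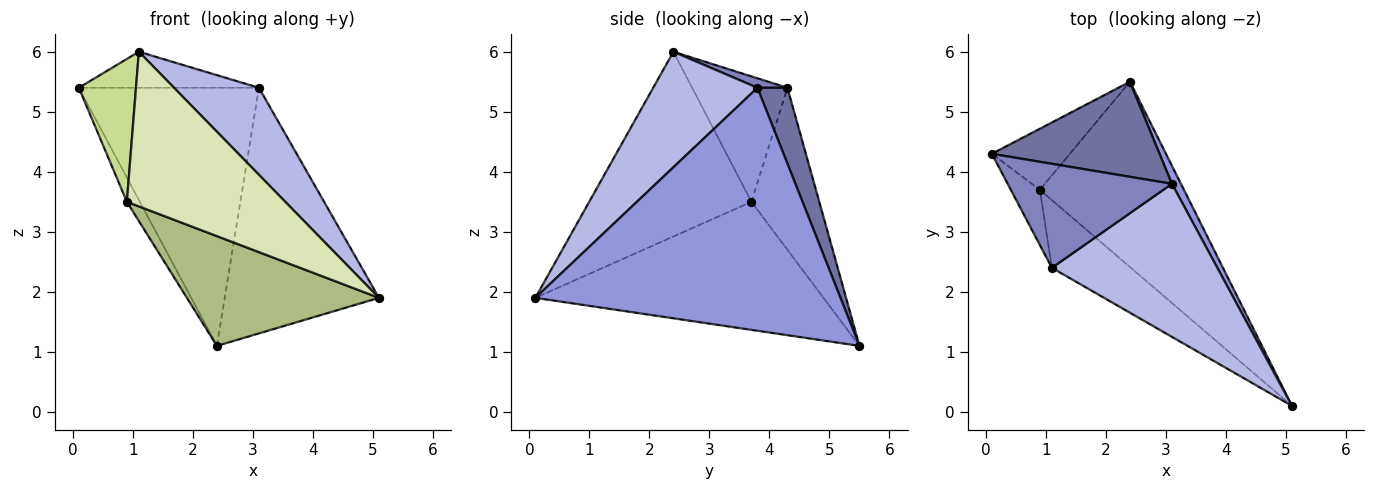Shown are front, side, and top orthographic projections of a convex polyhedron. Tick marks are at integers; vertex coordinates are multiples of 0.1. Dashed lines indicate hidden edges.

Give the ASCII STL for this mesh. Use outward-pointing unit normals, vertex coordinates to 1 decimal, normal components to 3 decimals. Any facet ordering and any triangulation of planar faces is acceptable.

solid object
 facet normal 0.155 0.927 0.341
  outer loop
   vertex 3.1 3.8 5.4
   vertex 2.4 5.5 1.1
   vertex 0.1 4.3 5.4
  endloop
 endfacet
 facet normal 0.054 0.327 0.944
  outer loop
   vertex 3.1 3.8 5.4
   vertex 0.1 4.3 5.4
   vertex 1.1 2.4 6.0
  endloop
 endfacet
 facet normal 0.892 0.451 0.033
  outer loop
   vertex 3.1 3.8 5.4
   vertex 5.1 0.1 1.9
   vertex 2.4 5.5 1.1
  endloop
 endfacet
 facet normal 0.519 -0.423 0.743
  outer loop
   vertex 3.1 3.8 5.4
   vertex 1.1 2.4 6.0
   vertex 5.1 0.1 1.9
  endloop
 endfacet
 facet normal -0.888 0.170 -0.428
  outer loop
   vertex 0.9 3.7 3.5
   vertex 0.1 4.3 5.4
   vertex 2.4 5.5 1.1
  endloop
 endfacet
 facet normal -0.607 -0.405 -0.683
  outer loop
   vertex 0.9 3.7 3.5
   vertex 2.4 5.5 1.1
   vertex 5.1 0.1 1.9
  endloop
 endfacet
 facet normal -0.841 -0.504 -0.195
  outer loop
   vertex 0.9 3.7 3.5
   vertex 1.1 2.4 6.0
   vertex 0.1 4.3 5.4
  endloop
 endfacet
 facet normal -0.684 -0.668 -0.293
  outer loop
   vertex 0.9 3.7 3.5
   vertex 5.1 0.1 1.9
   vertex 1.1 2.4 6.0
  endloop
 endfacet
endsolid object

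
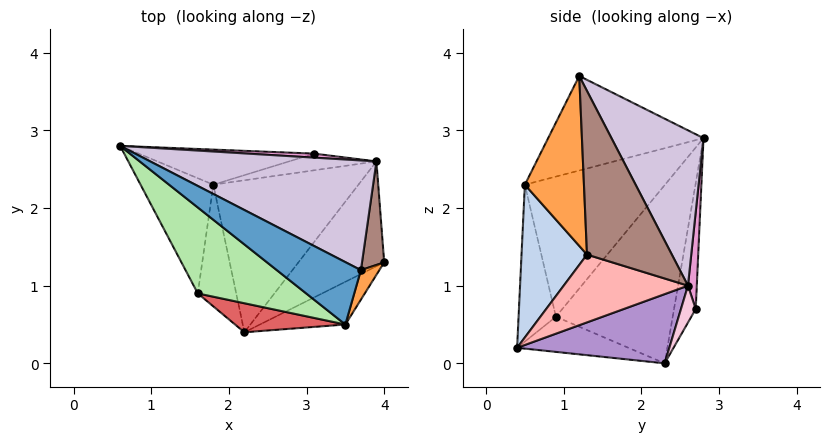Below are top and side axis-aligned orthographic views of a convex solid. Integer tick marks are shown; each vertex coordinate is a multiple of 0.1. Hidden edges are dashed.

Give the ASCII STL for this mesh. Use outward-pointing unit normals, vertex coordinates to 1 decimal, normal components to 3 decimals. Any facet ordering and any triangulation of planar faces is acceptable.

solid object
 facet normal -0.499 -0.745 0.444
  outer loop
   vertex 3.5 0.5 2.3
   vertex 3.7 1.2 3.7
   vertex 0.6 2.8 2.9
  endloop
 endfacet
 facet normal 0.589 -0.738 -0.329
  outer loop
   vertex 3.5 0.5 2.3
   vertex 2.2 0.4 0.2
   vertex 4.0 1.3 1.4
  endloop
 endfacet
 facet normal 0.889 -0.447 0.097
  outer loop
   vertex 3.5 0.5 2.3
   vertex 4.0 1.3 1.4
   vertex 3.7 1.2 3.7
  endloop
 endfacet
 facet normal -0.925 -0.030 -0.378
  outer loop
   vertex 1.6 0.9 0.6
   vertex 0.6 2.8 2.9
   vertex 1.8 2.3 0.0
  endloop
 endfacet
 facet normal -0.659 -0.215 -0.721
  outer loop
   vertex 1.6 0.9 0.6
   vertex 1.8 2.3 0.0
   vertex 2.2 0.4 0.2
  endloop
 endfacet
 facet normal -0.517 -0.757 0.400
  outer loop
   vertex 1.6 0.9 0.6
   vertex 3.5 0.5 2.3
   vertex 0.6 2.8 2.9
  endloop
 endfacet
 facet normal -0.466 -0.822 0.328
  outer loop
   vertex 1.6 0.9 0.6
   vertex 2.2 0.4 0.2
   vertex 3.5 0.5 2.3
  endloop
 endfacet
 facet normal 0.609 -0.190 -0.770
  outer loop
   vertex 3.9 2.6 1.0
   vertex 4.0 1.3 1.4
   vertex 2.2 0.4 0.2
  endloop
 endfacet
 facet normal 0.430 -0.004 -0.903
  outer loop
   vertex 3.9 2.6 1.0
   vertex 2.2 0.4 0.2
   vertex 1.8 2.3 0.0
  endloop
 endfacet
 facet normal 0.313 0.834 0.455
  outer loop
   vertex 3.9 2.6 1.0
   vertex 0.6 2.8 2.9
   vertex 3.7 1.2 3.7
  endloop
 endfacet
 facet normal 0.984 0.117 0.133
  outer loop
   vertex 3.9 2.6 1.0
   vertex 3.7 1.2 3.7
   vertex 4.0 1.3 1.4
  endloop
 endfacet
 facet normal -0.168 0.957 -0.235
  outer loop
   vertex 3.1 2.7 0.7
   vertex 1.8 2.3 0.0
   vertex 0.6 2.8 2.9
  endloop
 endfacet
 facet normal 0.099 0.993 0.067
  outer loop
   vertex 3.1 2.7 0.7
   vertex 0.6 2.8 2.9
   vertex 3.9 2.6 1.0
  endloop
 endfacet
 facet normal 0.367 0.329 -0.870
  outer loop
   vertex 3.1 2.7 0.7
   vertex 3.9 2.6 1.0
   vertex 1.8 2.3 0.0
  endloop
 endfacet
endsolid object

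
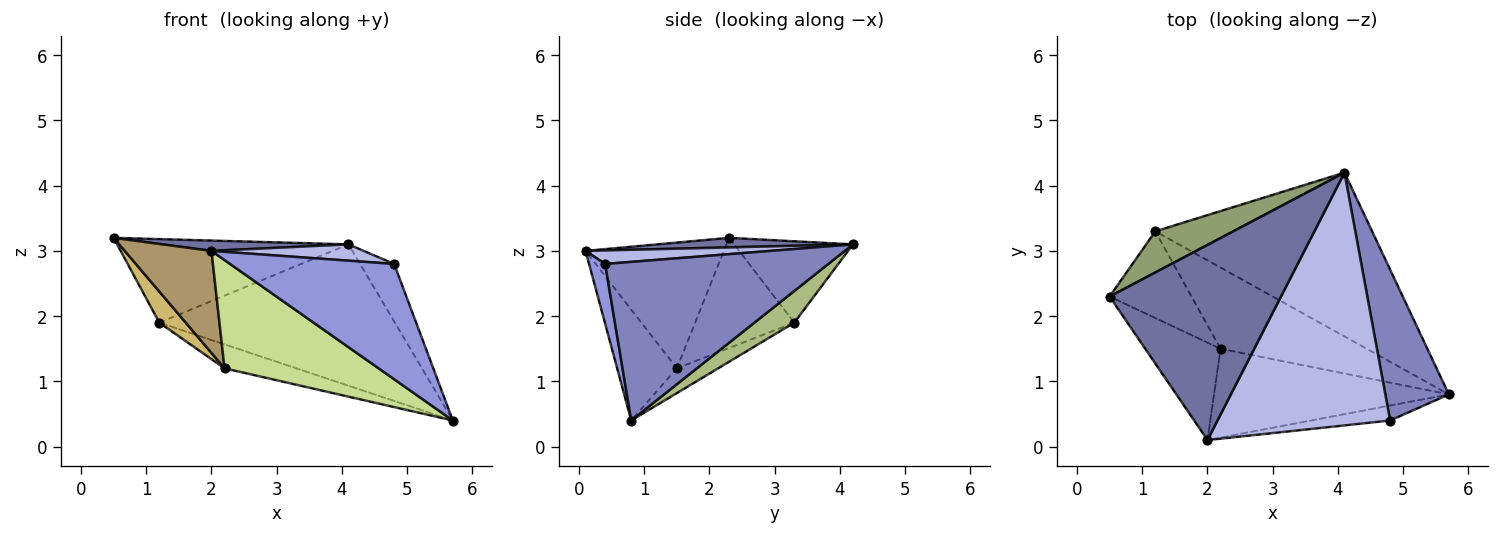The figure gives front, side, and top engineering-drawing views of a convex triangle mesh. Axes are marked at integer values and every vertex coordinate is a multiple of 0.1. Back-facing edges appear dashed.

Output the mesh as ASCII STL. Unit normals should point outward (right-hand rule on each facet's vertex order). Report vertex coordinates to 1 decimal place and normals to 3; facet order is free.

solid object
 facet normal 0.056 -0.053 0.997
  outer loop
   vertex 2.0 0.1 3.0
   vertex 4.1 4.2 3.1
   vertex 0.5 2.3 3.2
  endloop
 endfacet
 facet normal 0.919 0.140 0.368
  outer loop
   vertex 4.8 0.4 2.8
   vertex 5.7 0.8 0.4
   vertex 4.1 4.2 3.1
  endloop
 endfacet
 facet normal 0.097 -0.987 -0.128
  outer loop
   vertex 4.8 0.4 2.8
   vertex 2.0 0.1 3.0
   vertex 5.7 0.8 0.4
  endloop
 endfacet
 facet normal 0.078 -0.064 0.995
  outer loop
   vertex 4.8 0.4 2.8
   vertex 4.1 4.2 3.1
   vertex 2.0 0.1 3.0
  endloop
 endfacet
 facet normal -0.419 0.815 0.401
  outer loop
   vertex 1.2 3.3 1.9
   vertex 0.5 2.3 3.2
   vertex 4.1 4.2 3.1
  endloop
 endfacet
 facet normal 0.110 0.649 -0.753
  outer loop
   vertex 1.2 3.3 1.9
   vertex 4.1 4.2 3.1
   vertex 5.7 0.8 0.4
  endloop
 endfacet
 facet normal -0.287 -0.740 -0.608
  outer loop
   vertex 2.2 1.5 1.2
   vertex 5.7 0.8 0.4
   vertex 2.0 0.1 3.0
  endloop
 endfacet
 facet normal -0.161 0.279 -0.947
  outer loop
   vertex 2.2 1.5 1.2
   vertex 1.2 3.3 1.9
   vertex 5.7 0.8 0.4
  endloop
 endfacet
 facet normal -0.755 -0.474 -0.453
  outer loop
   vertex 2.2 1.5 1.2
   vertex 2.0 0.1 3.0
   vertex 0.5 2.3 3.2
  endloop
 endfacet
 facet normal -0.785 -0.209 -0.583
  outer loop
   vertex 2.2 1.5 1.2
   vertex 0.5 2.3 3.2
   vertex 1.2 3.3 1.9
  endloop
 endfacet
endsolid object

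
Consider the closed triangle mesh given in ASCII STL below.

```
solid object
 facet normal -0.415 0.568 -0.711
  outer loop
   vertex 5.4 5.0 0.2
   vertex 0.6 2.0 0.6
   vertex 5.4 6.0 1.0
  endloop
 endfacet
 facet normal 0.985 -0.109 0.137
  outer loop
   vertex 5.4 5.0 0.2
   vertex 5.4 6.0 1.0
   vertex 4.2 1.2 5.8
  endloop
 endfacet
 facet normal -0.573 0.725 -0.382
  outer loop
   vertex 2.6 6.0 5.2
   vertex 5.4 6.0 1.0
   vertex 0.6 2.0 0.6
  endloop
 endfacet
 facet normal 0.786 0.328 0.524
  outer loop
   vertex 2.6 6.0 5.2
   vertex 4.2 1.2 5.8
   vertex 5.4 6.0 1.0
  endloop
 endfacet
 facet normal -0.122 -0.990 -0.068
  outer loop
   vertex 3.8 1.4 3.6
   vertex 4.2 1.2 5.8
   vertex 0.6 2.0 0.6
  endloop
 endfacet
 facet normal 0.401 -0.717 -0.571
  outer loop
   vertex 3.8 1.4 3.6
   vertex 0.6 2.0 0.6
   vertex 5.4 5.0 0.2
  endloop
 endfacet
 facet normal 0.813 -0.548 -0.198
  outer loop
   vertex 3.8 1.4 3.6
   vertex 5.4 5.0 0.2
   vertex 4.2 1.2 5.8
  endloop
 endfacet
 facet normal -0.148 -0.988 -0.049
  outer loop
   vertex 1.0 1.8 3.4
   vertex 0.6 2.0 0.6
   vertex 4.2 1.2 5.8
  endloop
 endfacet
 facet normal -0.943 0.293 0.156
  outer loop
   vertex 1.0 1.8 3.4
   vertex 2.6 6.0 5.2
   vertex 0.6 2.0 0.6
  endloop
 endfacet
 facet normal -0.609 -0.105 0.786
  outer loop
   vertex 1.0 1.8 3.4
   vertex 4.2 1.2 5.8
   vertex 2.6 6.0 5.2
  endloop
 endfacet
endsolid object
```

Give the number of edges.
15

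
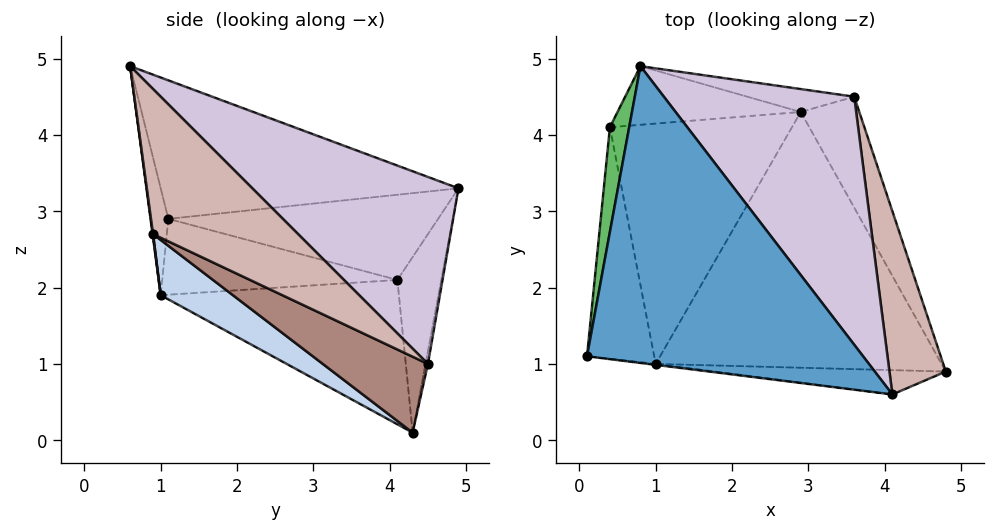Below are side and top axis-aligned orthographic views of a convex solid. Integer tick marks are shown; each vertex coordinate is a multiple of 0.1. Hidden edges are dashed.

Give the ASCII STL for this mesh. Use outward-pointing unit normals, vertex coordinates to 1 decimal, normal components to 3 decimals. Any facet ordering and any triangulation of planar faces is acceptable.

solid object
 facet normal -0.448 -0.011 0.894
  outer loop
   vertex 4.1 0.6 4.9
   vertex 0.8 4.9 3.3
   vertex 0.1 1.1 2.9
  endloop
 endfacet
 facet normal 0.159 -0.542 -0.825
  outer loop
   vertex 1.0 1.0 1.9
   vertex 2.9 4.3 0.1
   vertex 4.8 0.9 2.7
  endloop
 endfacet
 facet normal -0.120 -0.993 -0.009
  outer loop
   vertex 1.0 1.0 1.9
   vertex 4.1 0.6 4.9
   vertex 0.1 1.1 2.9
  endloop
 endfacet
 facet normal 0.002 -0.991 -0.134
  outer loop
   vertex 1.0 1.0 1.9
   vertex 4.8 0.9 2.7
   vertex 4.1 0.6 4.9
  endloop
 endfacet
 facet normal -0.964 0.155 0.218
  outer loop
   vertex 0.4 4.1 2.1
   vertex 0.1 1.1 2.9
   vertex 0.8 4.9 3.3
  endloop
 endfacet
 facet normal -0.397 0.819 -0.414
  outer loop
   vertex 0.4 4.1 2.1
   vertex 0.8 4.9 3.3
   vertex 2.9 4.3 0.1
  endloop
 endfacet
 facet normal -0.744 -0.102 -0.660
  outer loop
   vertex 0.4 4.1 2.1
   vertex 1.0 1.0 1.9
   vertex 0.1 1.1 2.9
  endloop
 endfacet
 facet normal -0.620 -0.070 -0.782
  outer loop
   vertex 0.4 4.1 2.1
   vertex 2.9 4.3 0.1
   vertex 1.0 1.0 1.9
  endloop
 endfacet
 facet normal -0.024 0.980 -0.199
  outer loop
   vertex 3.6 4.5 1.0
   vertex 2.9 4.3 0.1
   vertex 0.8 4.9 3.3
  endloop
 endfacet
 facet normal 0.546 0.626 0.556
  outer loop
   vertex 3.6 4.5 1.0
   vertex 0.8 4.9 3.3
   vertex 4.1 0.6 4.9
  endloop
 endfacet
 facet normal 0.792 -0.024 -0.610
  outer loop
   vertex 3.6 4.5 1.0
   vertex 4.8 0.9 2.7
   vertex 2.9 4.3 0.1
  endloop
 endfacet
 facet normal 0.840 0.434 0.326
  outer loop
   vertex 3.6 4.5 1.0
   vertex 4.1 0.6 4.9
   vertex 4.8 0.9 2.7
  endloop
 endfacet
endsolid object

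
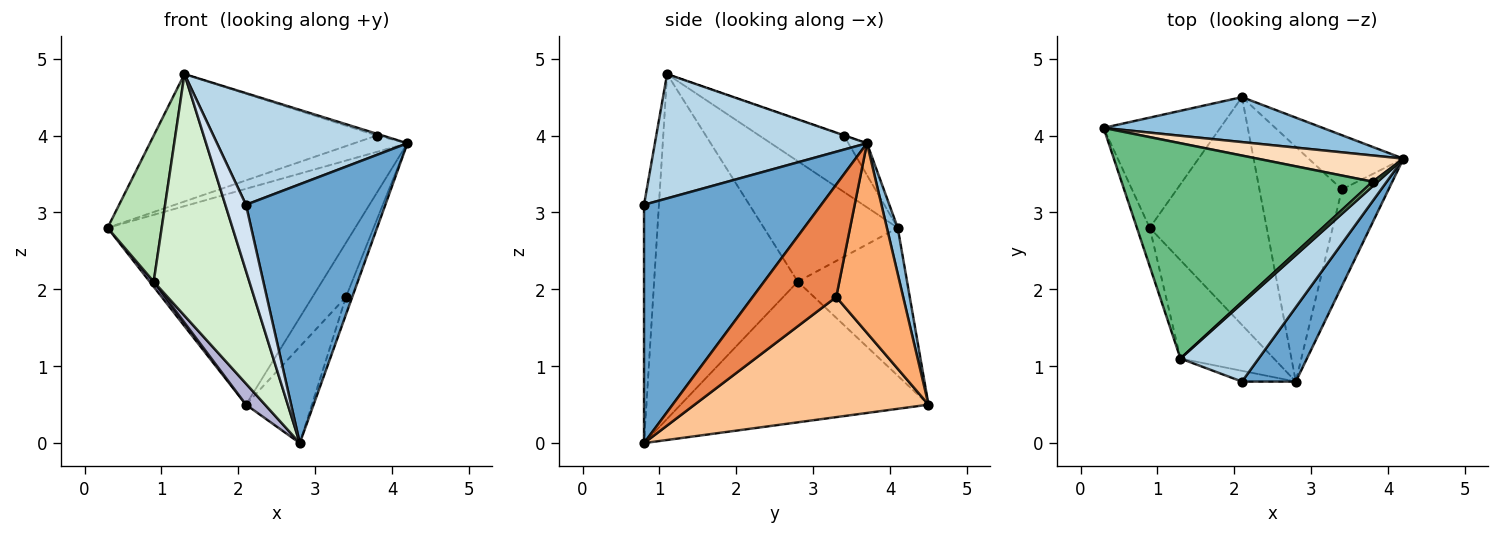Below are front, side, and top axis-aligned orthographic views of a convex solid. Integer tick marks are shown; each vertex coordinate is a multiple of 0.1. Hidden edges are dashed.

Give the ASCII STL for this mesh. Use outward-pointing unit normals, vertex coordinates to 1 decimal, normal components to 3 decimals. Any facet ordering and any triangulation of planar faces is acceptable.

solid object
 facet normal 0.774 -0.609 0.175
  outer loop
   vertex 2.8 0.8 0.0
   vertex 4.2 3.7 3.9
   vertex 2.1 0.8 3.1
  endloop
 endfacet
 facet normal 0.043 0.978 0.204
  outer loop
   vertex 2.1 4.5 0.5
   vertex 0.3 4.1 2.8
   vertex 4.2 3.7 3.9
  endloop
 endfacet
 facet normal 0.674 -0.605 0.424
  outer loop
   vertex 1.3 1.1 4.8
   vertex 2.1 0.8 3.1
   vertex 4.2 3.7 3.9
  endloop
 endfacet
 facet normal -0.580 -0.804 -0.131
  outer loop
   vertex 1.3 1.1 4.8
   vertex 2.8 0.8 0.0
   vertex 2.1 0.8 3.1
  endloop
 endfacet
 facet normal 0.921 0.070 -0.382
  outer loop
   vertex 3.4 3.3 1.9
   vertex 4.2 3.7 3.9
   vertex 2.8 0.8 0.0
  endloop
 endfacet
 facet normal 0.816 0.408 -0.408
  outer loop
   vertex 3.4 3.3 1.9
   vertex 2.1 4.5 0.5
   vertex 4.2 3.7 3.9
  endloop
 endfacet
 facet normal 0.803 0.226 -0.551
  outer loop
   vertex 3.4 3.3 1.9
   vertex 2.8 0.8 0.0
   vertex 2.1 4.5 0.5
  endloop
 endfacet
 facet normal -0.182 0.521 0.834
  outer loop
   vertex 3.8 3.4 4.0
   vertex 4.2 3.7 3.9
   vertex 0.3 4.1 2.8
  endloop
 endfacet
 facet normal -0.190 0.500 0.845
  outer loop
   vertex 3.8 3.4 4.0
   vertex 0.3 4.1 2.8
   vertex 1.3 1.1 4.8
  endloop
 endfacet
 facet normal -0.054 0.380 0.923
  outer loop
   vertex 3.8 3.4 4.0
   vertex 1.3 1.1 4.8
   vertex 4.2 3.7 3.9
  endloop
 endfacet
 facet normal -0.923 -0.373 -0.098
  outer loop
   vertex 0.9 2.8 2.1
   vertex 1.3 1.1 4.8
   vertex 0.3 4.1 2.8
  endloop
 endfacet
 facet normal -0.812 -0.540 -0.220
  outer loop
   vertex 0.9 2.8 2.1
   vertex 2.8 0.8 0.0
   vertex 1.3 1.1 4.8
  endloop
 endfacet
 facet normal -0.785 -0.029 -0.619
  outer loop
   vertex 0.9 2.8 2.1
   vertex 0.3 4.1 2.8
   vertex 2.1 4.5 0.5
  endloop
 endfacet
 facet normal -0.768 -0.059 -0.638
  outer loop
   vertex 0.9 2.8 2.1
   vertex 2.1 4.5 0.5
   vertex 2.8 0.8 0.0
  endloop
 endfacet
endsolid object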